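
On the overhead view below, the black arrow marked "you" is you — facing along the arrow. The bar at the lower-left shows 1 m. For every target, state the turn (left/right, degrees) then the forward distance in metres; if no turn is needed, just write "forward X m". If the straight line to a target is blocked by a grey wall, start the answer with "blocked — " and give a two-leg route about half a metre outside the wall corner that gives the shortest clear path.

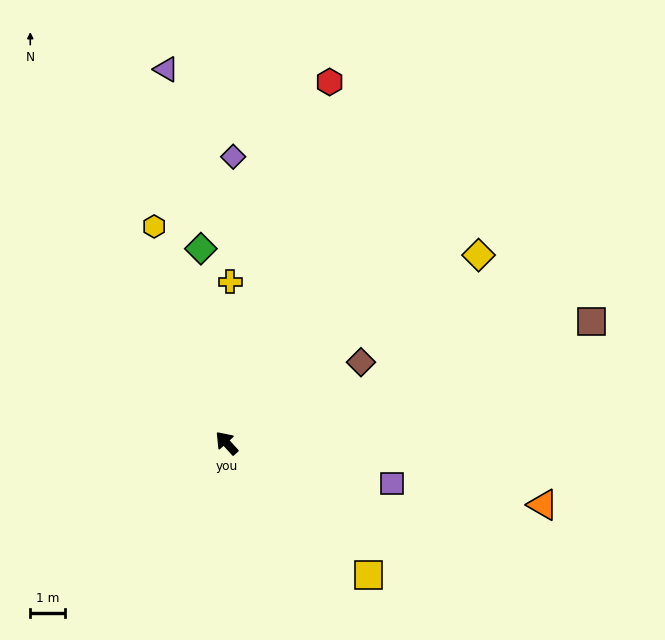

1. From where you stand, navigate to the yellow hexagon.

turn right 24°, forward 6.7 m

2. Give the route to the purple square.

turn right 146°, forward 5.0 m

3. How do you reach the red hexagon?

turn right 58°, forward 11.0 m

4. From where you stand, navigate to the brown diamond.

turn right 101°, forward 4.6 m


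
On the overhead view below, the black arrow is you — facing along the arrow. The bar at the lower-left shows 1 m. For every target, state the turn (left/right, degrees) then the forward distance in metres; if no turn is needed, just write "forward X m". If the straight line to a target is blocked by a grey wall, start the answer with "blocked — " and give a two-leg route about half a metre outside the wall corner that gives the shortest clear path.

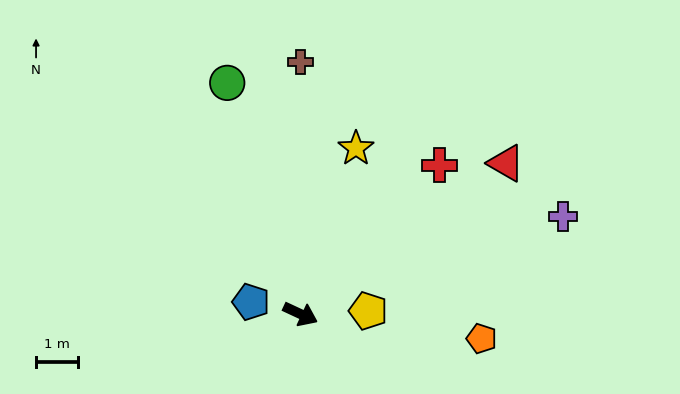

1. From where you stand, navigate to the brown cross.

turn left 115°, forward 6.0 m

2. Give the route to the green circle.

turn left 133°, forward 5.7 m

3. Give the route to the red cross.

turn left 72°, forward 4.8 m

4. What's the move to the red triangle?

turn left 61°, forward 6.0 m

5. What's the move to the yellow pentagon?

turn left 28°, forward 1.6 m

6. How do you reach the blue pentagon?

turn right 169°, forward 1.2 m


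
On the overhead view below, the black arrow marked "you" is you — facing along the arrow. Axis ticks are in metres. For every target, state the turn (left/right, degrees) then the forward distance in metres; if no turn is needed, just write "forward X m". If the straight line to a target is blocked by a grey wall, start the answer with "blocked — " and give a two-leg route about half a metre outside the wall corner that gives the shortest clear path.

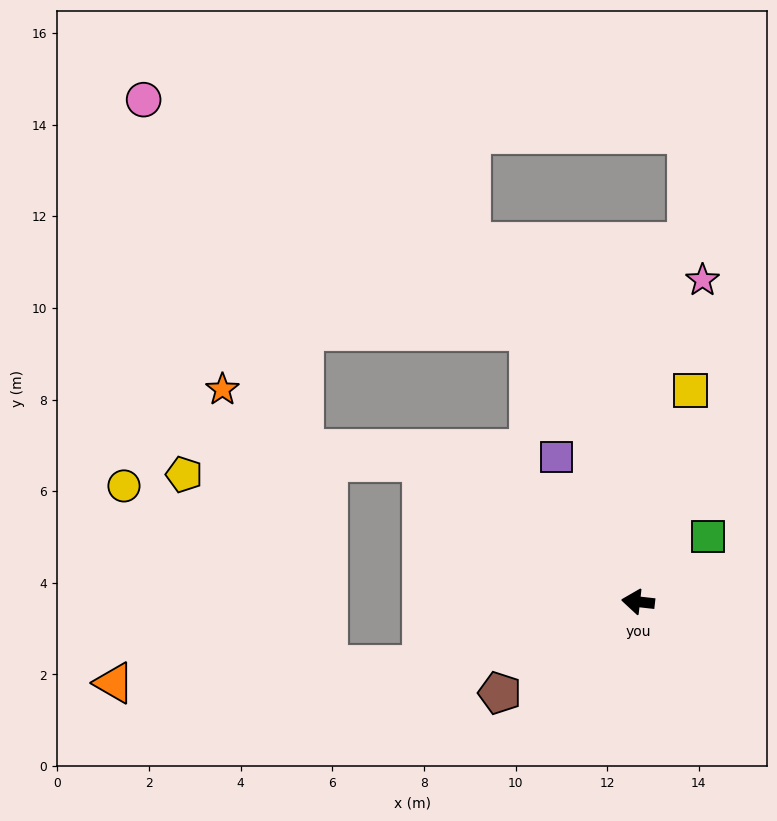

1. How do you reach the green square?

turn right 131°, forward 2.1 m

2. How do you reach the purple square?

turn right 54°, forward 3.6 m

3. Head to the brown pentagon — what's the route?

turn left 40°, forward 3.6 m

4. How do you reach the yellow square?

turn right 98°, forward 4.8 m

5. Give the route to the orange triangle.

blocked — turn left 23°, forward 4.9 m, then turn right 13°, forward 6.7 m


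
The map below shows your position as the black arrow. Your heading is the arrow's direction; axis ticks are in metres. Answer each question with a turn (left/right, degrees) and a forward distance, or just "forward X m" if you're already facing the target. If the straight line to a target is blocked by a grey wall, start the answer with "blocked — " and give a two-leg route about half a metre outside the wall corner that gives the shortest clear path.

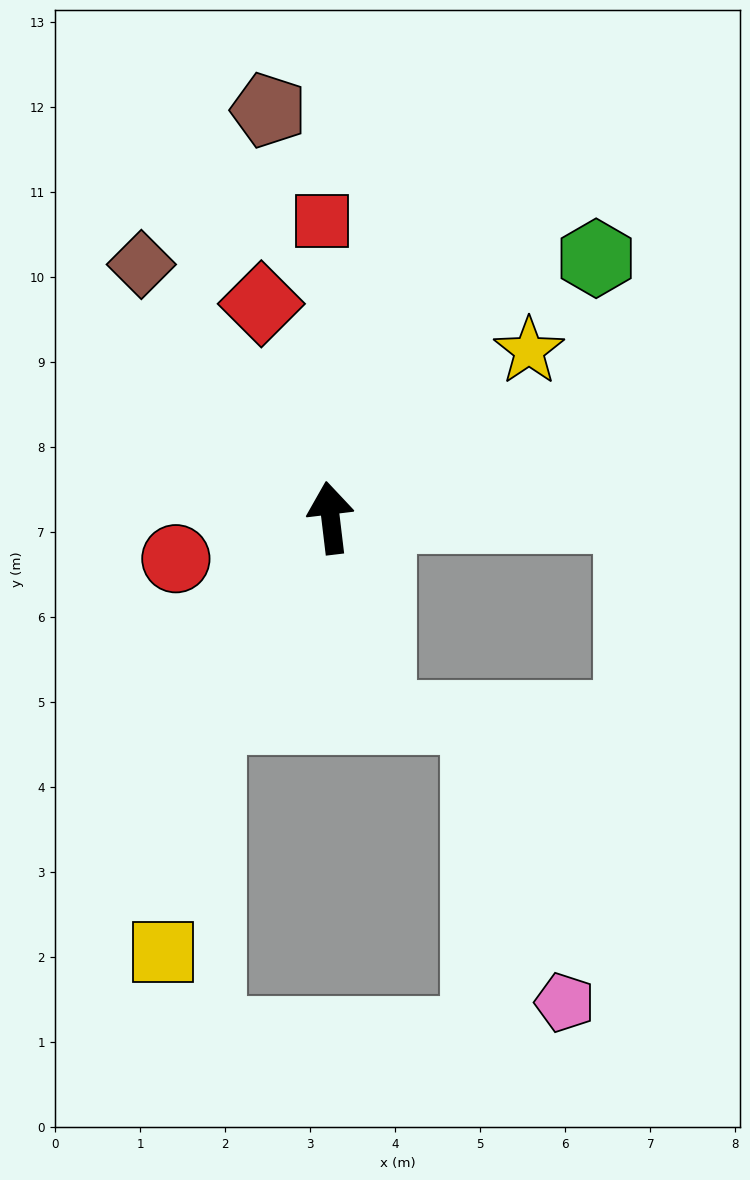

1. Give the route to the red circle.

turn left 98°, forward 1.9 m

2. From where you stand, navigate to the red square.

turn right 5°, forward 3.5 m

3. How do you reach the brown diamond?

turn left 30°, forward 3.7 m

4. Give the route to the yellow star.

turn right 57°, forward 3.1 m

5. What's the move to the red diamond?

turn left 11°, forward 2.6 m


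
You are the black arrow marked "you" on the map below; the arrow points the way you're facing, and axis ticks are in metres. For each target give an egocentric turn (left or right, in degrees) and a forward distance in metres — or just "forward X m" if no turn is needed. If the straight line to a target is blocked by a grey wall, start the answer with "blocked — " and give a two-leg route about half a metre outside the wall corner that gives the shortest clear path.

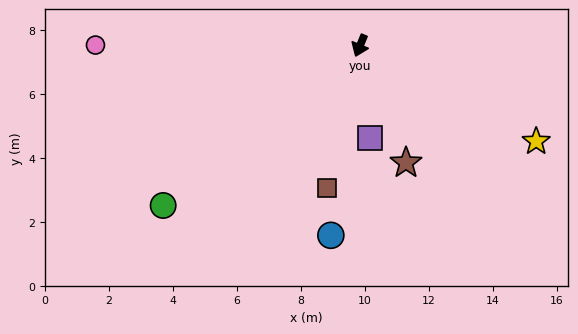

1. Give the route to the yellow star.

turn left 84°, forward 6.3 m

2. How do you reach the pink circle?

turn right 68°, forward 8.3 m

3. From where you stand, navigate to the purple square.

turn left 28°, forward 2.9 m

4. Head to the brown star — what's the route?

turn left 44°, forward 3.9 m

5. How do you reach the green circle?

turn right 29°, forward 7.9 m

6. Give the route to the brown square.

turn left 9°, forward 4.6 m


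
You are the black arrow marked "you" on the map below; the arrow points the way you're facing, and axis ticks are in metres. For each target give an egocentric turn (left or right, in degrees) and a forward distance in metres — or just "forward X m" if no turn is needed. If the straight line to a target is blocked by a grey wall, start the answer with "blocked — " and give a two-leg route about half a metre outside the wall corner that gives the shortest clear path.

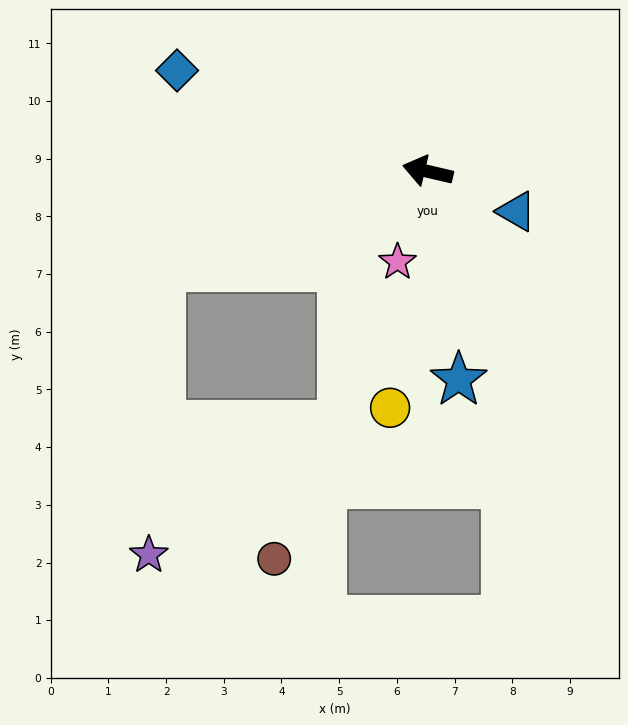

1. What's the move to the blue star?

turn left 112°, forward 3.7 m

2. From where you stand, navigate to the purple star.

blocked — turn left 33°, forward 4.9 m, then turn left 68°, forward 5.0 m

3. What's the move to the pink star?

turn left 85°, forward 1.7 m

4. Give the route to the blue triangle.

turn left 169°, forward 1.7 m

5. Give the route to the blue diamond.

turn right 9°, forward 4.7 m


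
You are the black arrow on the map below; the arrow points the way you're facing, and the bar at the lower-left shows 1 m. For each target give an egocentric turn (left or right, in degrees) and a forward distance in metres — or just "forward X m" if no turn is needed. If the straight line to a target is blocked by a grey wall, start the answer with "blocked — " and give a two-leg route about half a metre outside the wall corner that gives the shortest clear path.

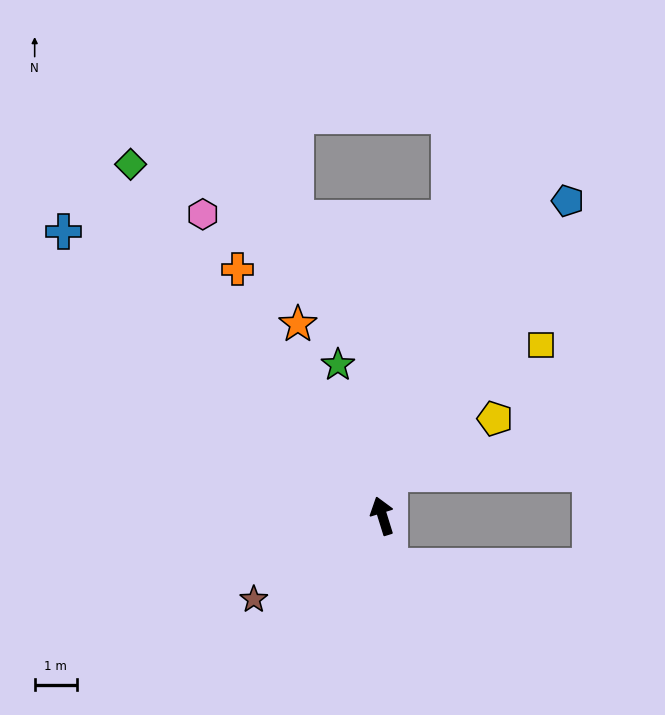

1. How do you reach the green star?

forward 3.8 m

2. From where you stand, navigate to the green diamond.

turn left 18°, forward 10.3 m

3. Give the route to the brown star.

turn left 106°, forward 3.7 m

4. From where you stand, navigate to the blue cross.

turn left 31°, forward 10.2 m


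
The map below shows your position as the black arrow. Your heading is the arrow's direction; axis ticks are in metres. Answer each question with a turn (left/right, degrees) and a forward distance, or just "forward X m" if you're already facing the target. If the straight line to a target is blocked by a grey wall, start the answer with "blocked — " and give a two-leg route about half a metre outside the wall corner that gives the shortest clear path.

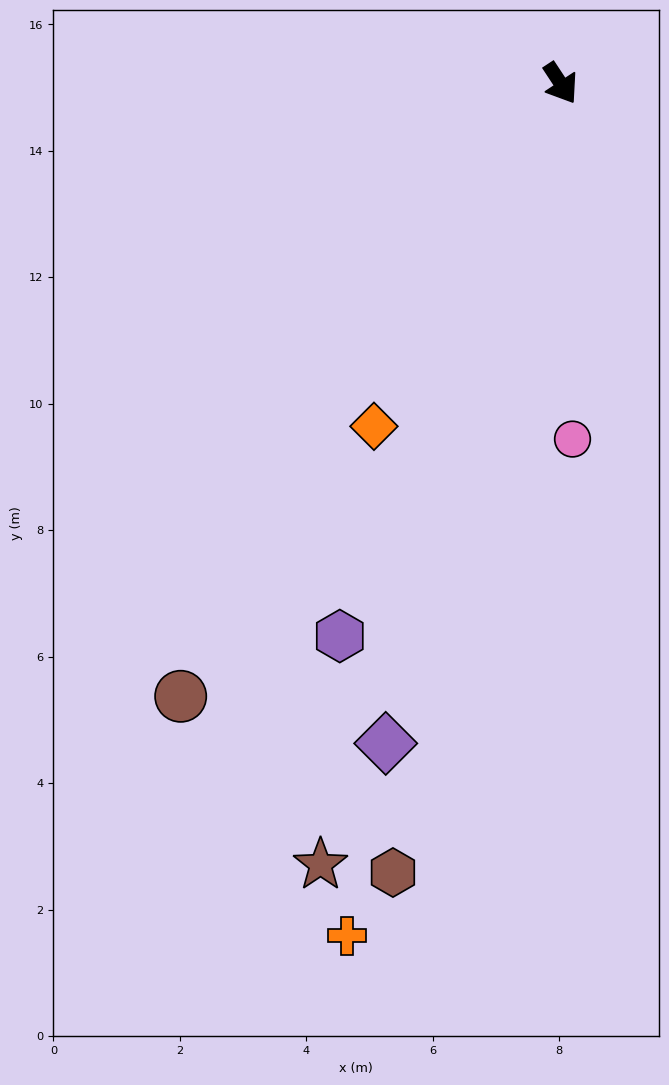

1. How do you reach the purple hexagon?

turn right 55°, forward 9.4 m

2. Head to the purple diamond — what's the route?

turn right 48°, forward 10.8 m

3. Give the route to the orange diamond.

turn right 62°, forward 6.2 m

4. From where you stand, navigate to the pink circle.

turn right 31°, forward 5.6 m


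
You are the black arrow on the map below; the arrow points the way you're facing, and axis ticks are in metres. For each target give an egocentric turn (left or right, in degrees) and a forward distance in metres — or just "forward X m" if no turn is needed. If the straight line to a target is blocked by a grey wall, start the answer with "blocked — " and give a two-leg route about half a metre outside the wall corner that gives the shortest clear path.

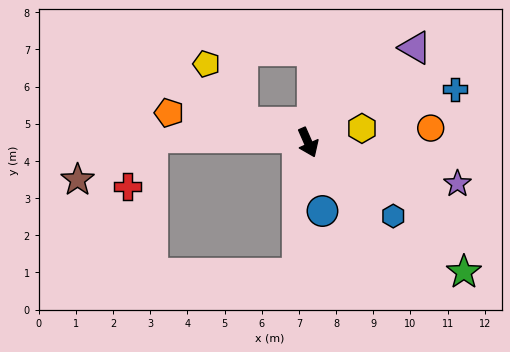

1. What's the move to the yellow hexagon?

turn left 81°, forward 1.5 m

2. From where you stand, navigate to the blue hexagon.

turn left 25°, forward 3.0 m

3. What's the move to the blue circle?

turn right 12°, forward 1.9 m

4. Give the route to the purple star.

turn left 51°, forward 4.2 m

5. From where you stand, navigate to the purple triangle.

turn left 108°, forward 3.8 m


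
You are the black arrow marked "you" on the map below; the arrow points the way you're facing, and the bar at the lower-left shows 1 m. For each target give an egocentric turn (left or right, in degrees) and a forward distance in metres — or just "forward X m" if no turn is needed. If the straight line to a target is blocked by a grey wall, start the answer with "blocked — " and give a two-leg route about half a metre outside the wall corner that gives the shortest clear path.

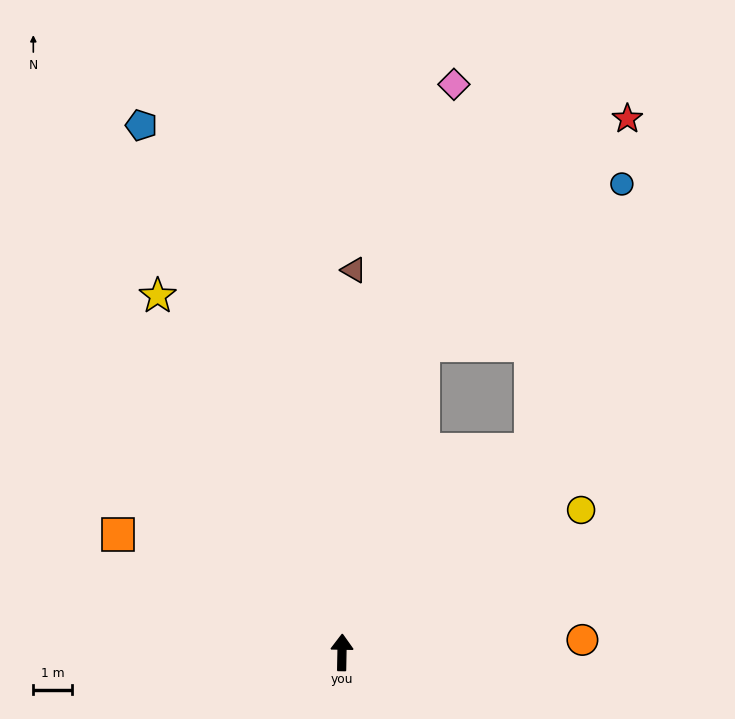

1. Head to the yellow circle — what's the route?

turn right 58°, forward 7.1 m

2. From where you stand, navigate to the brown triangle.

forward 9.8 m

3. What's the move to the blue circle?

blocked — turn right 42°, forward 7.1 m, then turn left 24°, forward 7.2 m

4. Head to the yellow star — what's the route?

turn left 28°, forward 10.3 m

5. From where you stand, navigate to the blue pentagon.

turn left 22°, forward 14.4 m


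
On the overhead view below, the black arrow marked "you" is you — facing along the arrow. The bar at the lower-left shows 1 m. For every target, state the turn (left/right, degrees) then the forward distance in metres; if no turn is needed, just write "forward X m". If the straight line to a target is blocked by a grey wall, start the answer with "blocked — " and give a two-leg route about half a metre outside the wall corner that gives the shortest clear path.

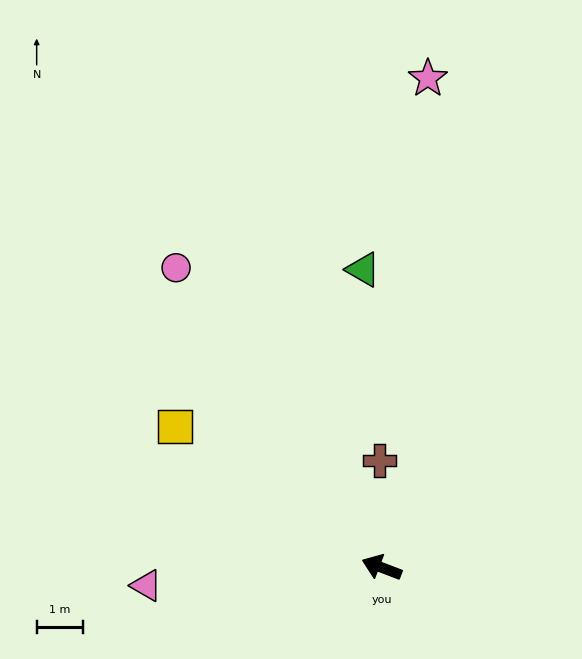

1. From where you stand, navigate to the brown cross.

turn right 68°, forward 2.3 m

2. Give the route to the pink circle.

turn right 35°, forward 7.8 m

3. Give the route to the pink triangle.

turn left 25°, forward 5.1 m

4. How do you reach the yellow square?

turn right 13°, forward 5.4 m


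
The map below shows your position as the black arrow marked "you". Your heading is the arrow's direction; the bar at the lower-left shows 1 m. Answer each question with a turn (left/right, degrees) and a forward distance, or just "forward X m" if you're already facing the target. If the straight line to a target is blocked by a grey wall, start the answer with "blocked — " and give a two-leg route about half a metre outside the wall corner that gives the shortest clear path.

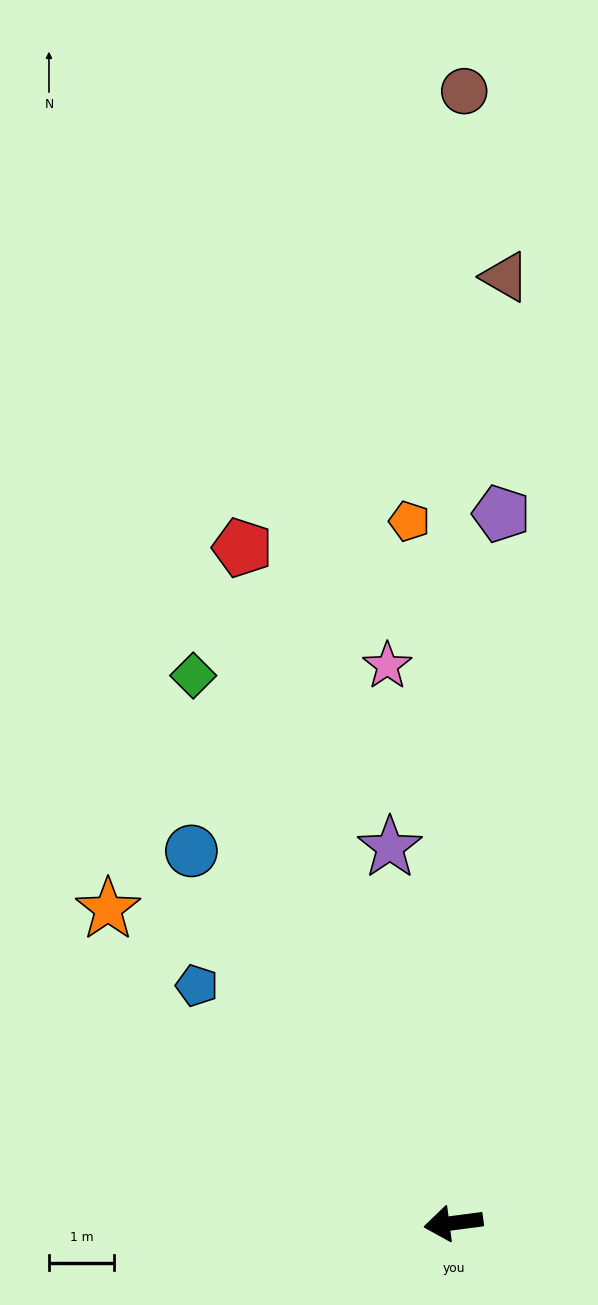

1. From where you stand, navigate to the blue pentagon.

turn right 50°, forward 5.4 m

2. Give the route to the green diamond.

turn right 72°, forward 9.3 m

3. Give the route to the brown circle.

turn right 98°, forward 17.3 m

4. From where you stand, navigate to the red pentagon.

turn right 80°, forward 10.8 m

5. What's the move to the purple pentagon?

turn right 101°, forward 10.9 m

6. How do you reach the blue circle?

turn right 62°, forward 7.0 m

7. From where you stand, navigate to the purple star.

turn right 88°, forward 5.8 m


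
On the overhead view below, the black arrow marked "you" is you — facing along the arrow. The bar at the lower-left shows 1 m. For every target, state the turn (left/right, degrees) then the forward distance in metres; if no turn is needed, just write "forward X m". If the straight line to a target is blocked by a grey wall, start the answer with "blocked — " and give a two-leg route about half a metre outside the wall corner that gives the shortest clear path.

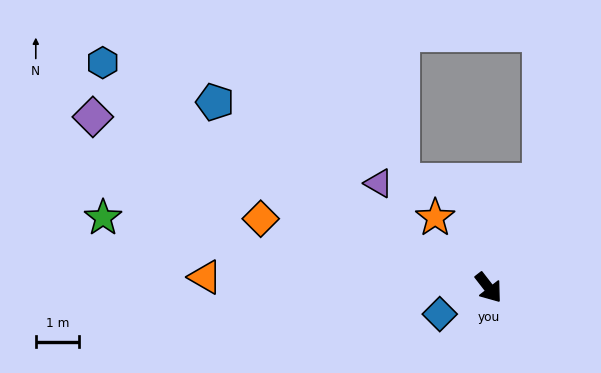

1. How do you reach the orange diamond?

turn right 145°, forward 5.5 m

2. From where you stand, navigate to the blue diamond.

turn right 100°, forward 1.3 m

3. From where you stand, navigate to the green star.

turn right 138°, forward 9.0 m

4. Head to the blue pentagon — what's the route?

turn right 162°, forward 7.6 m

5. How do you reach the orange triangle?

turn right 130°, forward 6.5 m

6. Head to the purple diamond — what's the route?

turn right 151°, forward 9.9 m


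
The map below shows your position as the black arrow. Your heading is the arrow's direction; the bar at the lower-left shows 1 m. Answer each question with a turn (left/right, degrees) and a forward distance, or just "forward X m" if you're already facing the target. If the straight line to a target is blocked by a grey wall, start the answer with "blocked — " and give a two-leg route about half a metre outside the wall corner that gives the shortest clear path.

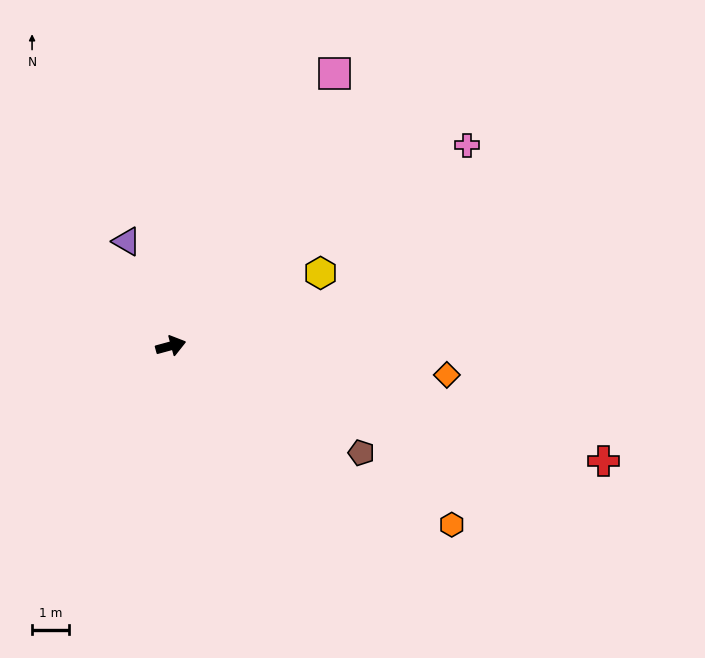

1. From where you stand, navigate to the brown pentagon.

turn right 45°, forward 5.9 m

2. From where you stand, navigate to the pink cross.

turn left 19°, forward 9.6 m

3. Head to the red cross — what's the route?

turn right 30°, forward 12.0 m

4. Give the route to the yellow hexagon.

turn left 11°, forward 4.5 m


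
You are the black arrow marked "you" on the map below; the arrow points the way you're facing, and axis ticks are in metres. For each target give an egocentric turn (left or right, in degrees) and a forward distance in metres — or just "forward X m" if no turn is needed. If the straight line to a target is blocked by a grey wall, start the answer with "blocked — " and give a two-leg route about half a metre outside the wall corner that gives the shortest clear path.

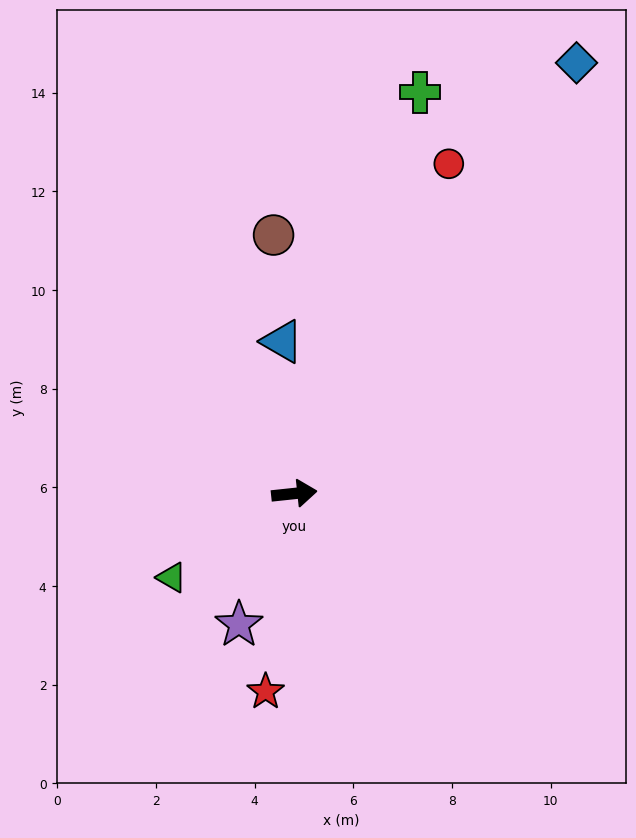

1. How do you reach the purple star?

turn right 119°, forward 2.9 m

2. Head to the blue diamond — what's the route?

turn left 51°, forward 10.4 m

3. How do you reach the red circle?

turn left 59°, forward 7.4 m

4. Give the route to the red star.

turn right 104°, forward 4.1 m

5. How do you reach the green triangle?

turn right 152°, forward 3.0 m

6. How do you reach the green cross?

turn left 67°, forward 8.5 m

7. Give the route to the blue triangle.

turn left 89°, forward 3.1 m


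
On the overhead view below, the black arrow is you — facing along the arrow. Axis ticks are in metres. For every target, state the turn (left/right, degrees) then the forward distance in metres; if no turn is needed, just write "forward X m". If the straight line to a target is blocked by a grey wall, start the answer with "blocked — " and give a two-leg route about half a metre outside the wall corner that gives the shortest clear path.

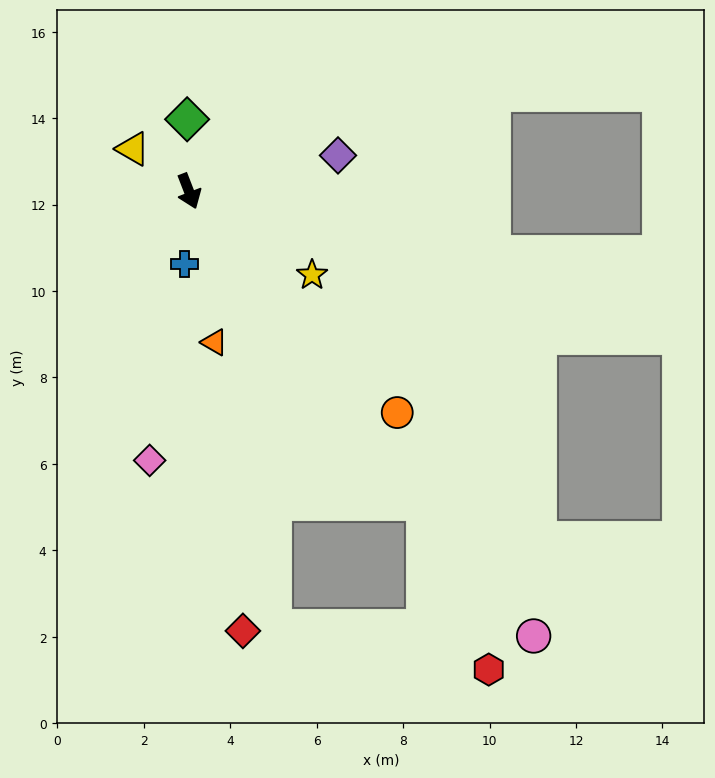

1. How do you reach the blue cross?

turn right 25°, forward 1.7 m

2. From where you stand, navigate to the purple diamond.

turn left 82°, forward 3.5 m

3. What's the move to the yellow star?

turn left 35°, forward 3.4 m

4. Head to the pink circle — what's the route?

turn left 17°, forward 13.0 m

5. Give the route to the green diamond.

turn left 160°, forward 1.7 m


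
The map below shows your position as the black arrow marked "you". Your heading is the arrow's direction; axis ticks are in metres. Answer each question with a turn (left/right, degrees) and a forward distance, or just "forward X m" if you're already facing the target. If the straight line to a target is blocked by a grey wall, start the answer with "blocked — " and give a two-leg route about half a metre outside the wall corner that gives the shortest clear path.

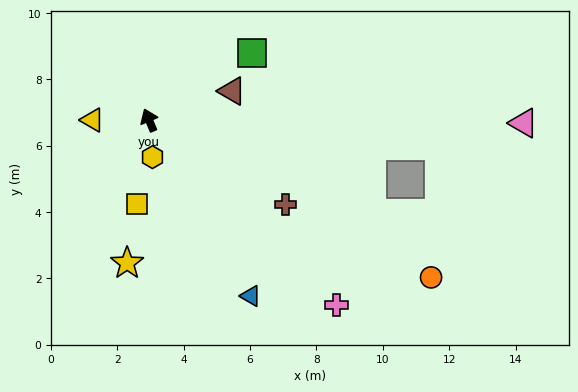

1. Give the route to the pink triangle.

turn right 113°, forward 11.3 m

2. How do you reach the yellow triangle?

turn left 67°, forward 1.7 m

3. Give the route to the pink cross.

turn right 157°, forward 7.9 m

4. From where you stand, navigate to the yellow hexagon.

turn left 163°, forward 1.1 m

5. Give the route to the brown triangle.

turn right 93°, forward 2.6 m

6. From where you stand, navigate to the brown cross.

turn right 144°, forward 4.8 m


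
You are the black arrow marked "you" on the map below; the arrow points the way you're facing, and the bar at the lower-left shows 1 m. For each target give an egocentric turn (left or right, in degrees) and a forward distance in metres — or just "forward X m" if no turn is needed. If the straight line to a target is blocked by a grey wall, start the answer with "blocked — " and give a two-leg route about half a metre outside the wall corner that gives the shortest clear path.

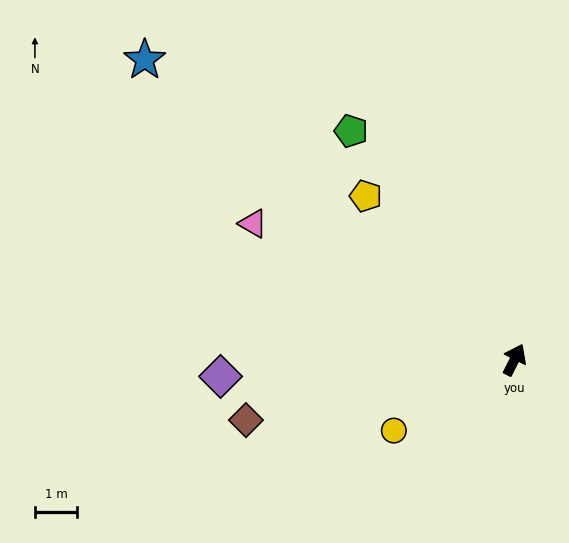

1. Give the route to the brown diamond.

turn left 129°, forward 6.5 m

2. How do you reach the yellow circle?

turn left 147°, forward 3.3 m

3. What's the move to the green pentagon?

turn left 62°, forward 6.6 m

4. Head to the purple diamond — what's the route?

turn left 120°, forward 6.9 m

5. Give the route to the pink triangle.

turn left 89°, forward 6.9 m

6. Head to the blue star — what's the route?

turn left 78°, forward 11.2 m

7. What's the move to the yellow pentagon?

turn left 69°, forward 5.2 m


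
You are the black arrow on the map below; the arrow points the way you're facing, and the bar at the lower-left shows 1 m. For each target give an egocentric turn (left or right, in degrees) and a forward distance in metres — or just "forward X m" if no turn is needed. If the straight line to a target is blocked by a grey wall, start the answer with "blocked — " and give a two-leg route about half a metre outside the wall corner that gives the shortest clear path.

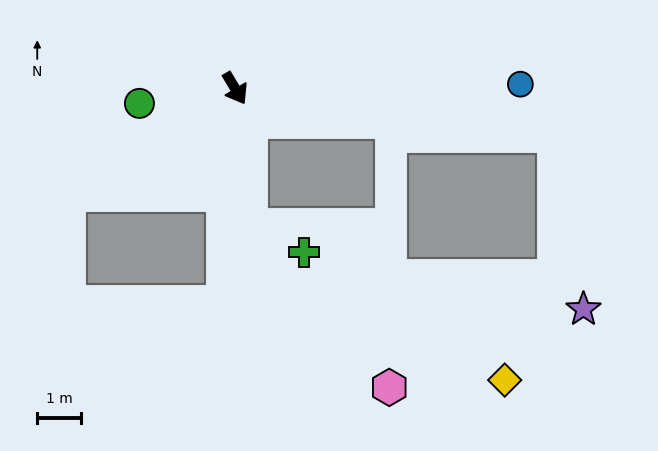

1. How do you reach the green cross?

blocked — turn right 25°, forward 3.2 m, then turn left 59°, forward 1.4 m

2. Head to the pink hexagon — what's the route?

blocked — turn right 25°, forward 3.2 m, then turn left 35°, forward 4.9 m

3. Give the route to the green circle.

turn right 112°, forward 2.2 m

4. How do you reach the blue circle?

turn left 60°, forward 6.6 m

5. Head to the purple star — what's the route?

blocked — turn left 51°, forward 7.4 m, then turn right 73°, forward 4.1 m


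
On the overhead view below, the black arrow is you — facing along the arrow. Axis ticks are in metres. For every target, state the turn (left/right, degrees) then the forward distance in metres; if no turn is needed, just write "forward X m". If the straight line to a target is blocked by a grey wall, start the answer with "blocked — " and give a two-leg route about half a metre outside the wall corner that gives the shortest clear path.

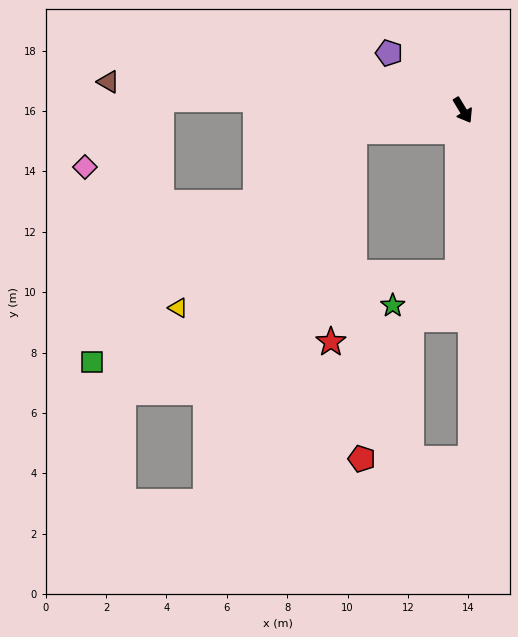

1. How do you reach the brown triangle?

turn right 126°, forward 11.8 m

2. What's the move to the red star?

blocked — turn right 110°, forward 3.6 m, then turn left 72°, forward 7.0 m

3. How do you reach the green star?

blocked — turn right 33°, forward 5.4 m, then turn right 61°, forward 2.4 m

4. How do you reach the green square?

blocked — turn right 110°, forward 3.6 m, then turn left 30°, forward 11.6 m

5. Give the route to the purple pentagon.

turn right 159°, forward 3.1 m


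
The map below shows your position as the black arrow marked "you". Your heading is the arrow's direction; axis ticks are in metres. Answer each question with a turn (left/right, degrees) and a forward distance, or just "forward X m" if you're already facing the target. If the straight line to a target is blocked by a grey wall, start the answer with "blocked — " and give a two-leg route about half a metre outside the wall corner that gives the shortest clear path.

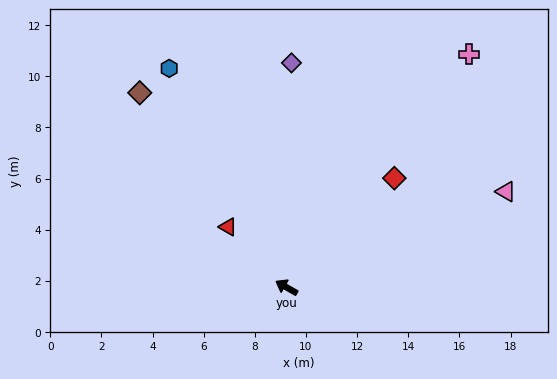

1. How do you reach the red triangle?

turn right 16°, forward 3.3 m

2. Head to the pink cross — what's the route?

turn right 98°, forward 11.6 m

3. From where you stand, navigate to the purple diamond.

turn right 62°, forward 8.8 m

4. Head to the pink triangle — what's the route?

turn right 127°, forward 9.4 m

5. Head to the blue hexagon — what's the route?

turn right 32°, forward 9.7 m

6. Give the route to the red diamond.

turn right 105°, forward 6.0 m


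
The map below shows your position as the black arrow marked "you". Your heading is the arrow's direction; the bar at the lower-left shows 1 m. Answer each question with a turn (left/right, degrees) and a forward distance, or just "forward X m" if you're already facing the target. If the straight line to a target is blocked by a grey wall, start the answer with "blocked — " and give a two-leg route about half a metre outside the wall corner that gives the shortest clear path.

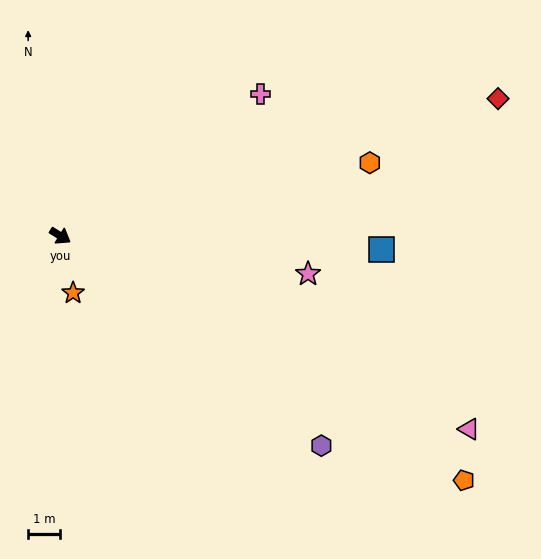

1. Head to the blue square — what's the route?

turn left 29°, forward 10.2 m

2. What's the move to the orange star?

turn right 46°, forward 1.9 m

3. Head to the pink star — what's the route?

turn left 23°, forward 8.0 m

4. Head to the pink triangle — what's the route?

turn left 7°, forward 14.4 m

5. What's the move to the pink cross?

turn left 67°, forward 7.8 m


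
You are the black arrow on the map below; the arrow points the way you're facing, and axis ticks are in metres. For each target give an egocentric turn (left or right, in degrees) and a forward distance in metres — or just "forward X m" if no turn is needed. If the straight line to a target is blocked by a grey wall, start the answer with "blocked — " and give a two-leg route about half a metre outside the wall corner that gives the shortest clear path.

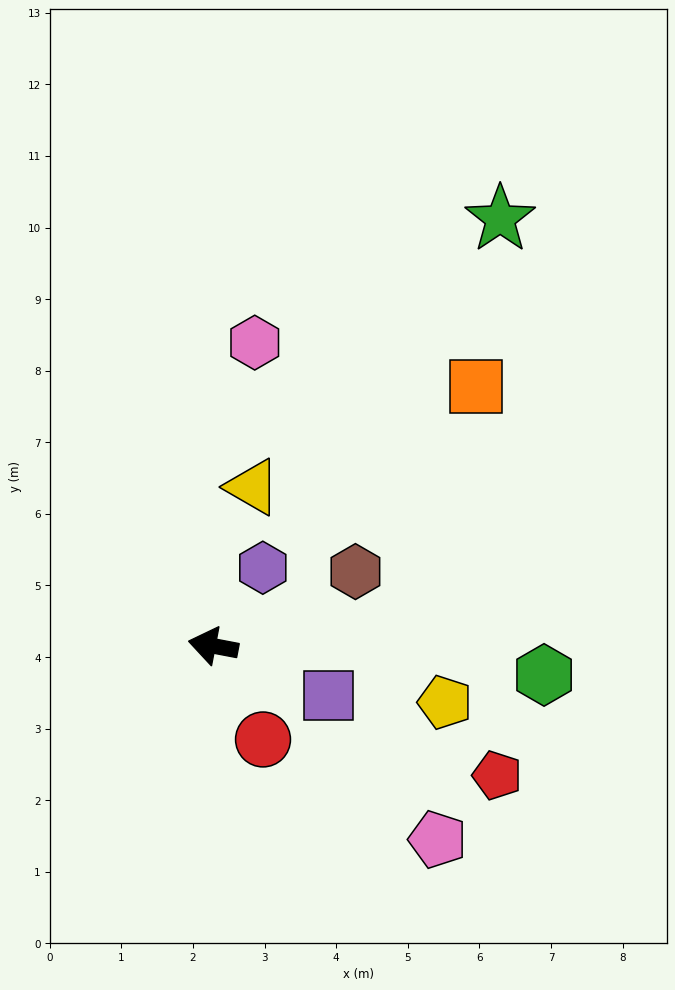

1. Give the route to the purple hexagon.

turn right 112°, forward 1.3 m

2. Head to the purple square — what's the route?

turn left 168°, forward 1.8 m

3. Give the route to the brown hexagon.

turn right 142°, forward 2.2 m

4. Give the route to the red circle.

turn left 129°, forward 1.5 m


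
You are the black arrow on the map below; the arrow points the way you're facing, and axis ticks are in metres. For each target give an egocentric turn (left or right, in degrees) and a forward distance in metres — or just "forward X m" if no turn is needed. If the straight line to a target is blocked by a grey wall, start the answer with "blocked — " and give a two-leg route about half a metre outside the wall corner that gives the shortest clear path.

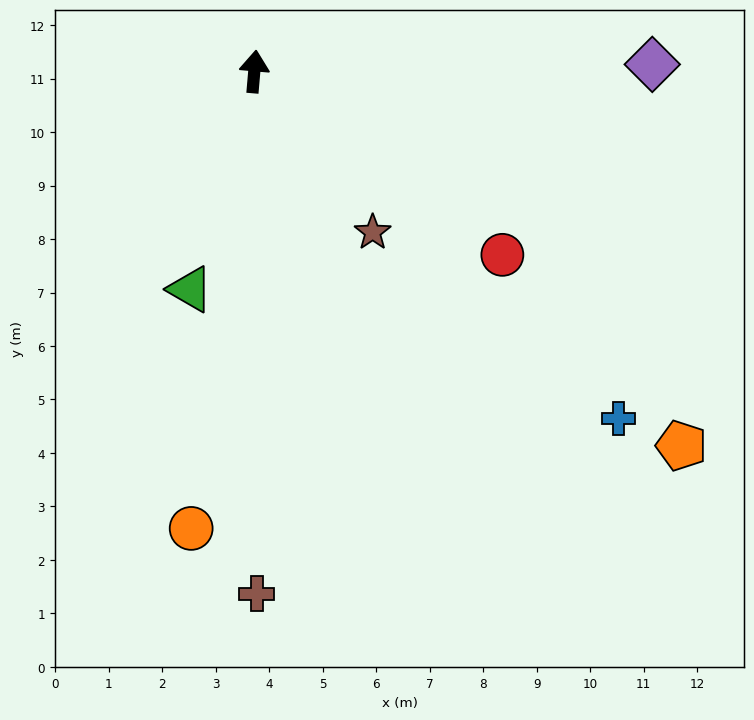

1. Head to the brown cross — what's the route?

turn right 175°, forward 9.8 m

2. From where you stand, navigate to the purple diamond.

turn right 84°, forward 7.4 m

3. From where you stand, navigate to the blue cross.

turn right 129°, forward 9.4 m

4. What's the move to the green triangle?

turn left 169°, forward 4.2 m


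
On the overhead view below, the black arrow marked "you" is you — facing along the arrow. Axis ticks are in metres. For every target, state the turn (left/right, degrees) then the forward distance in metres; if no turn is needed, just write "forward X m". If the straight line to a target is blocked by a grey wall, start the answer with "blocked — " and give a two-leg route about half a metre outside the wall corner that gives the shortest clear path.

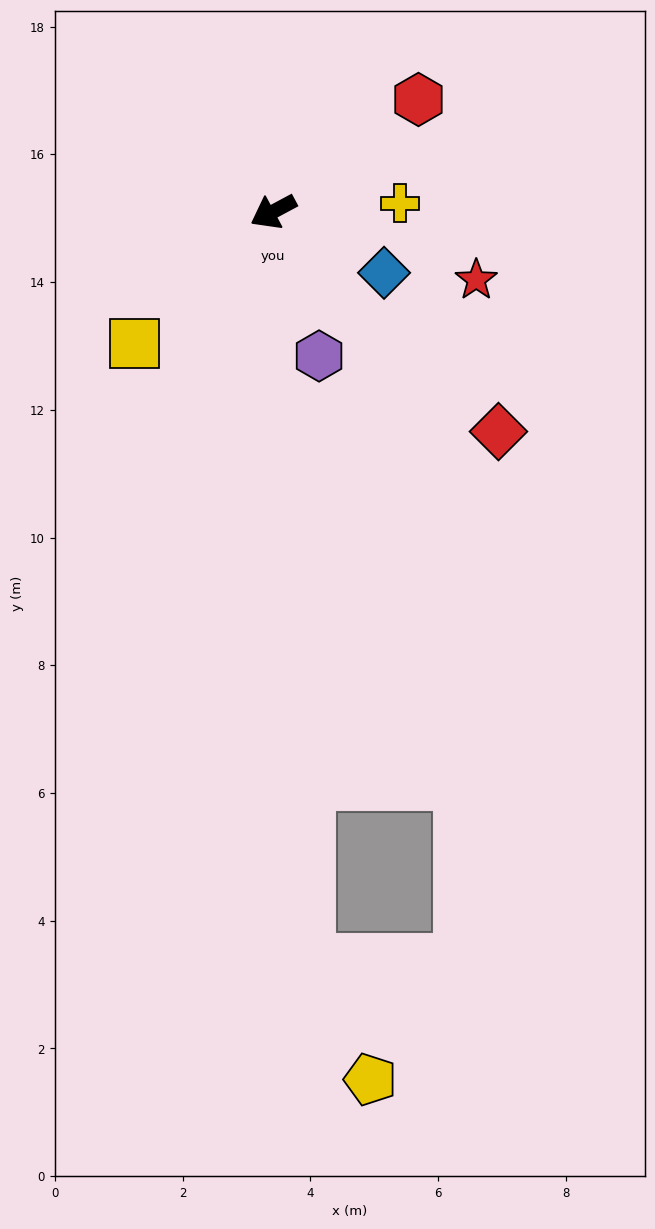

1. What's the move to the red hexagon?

turn right 171°, forward 2.9 m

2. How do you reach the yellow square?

turn left 15°, forward 3.0 m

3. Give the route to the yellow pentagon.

blocked — turn left 64°, forward 11.7 m, then turn left 25°, forward 2.1 m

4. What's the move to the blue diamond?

turn left 123°, forward 2.0 m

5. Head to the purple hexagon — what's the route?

turn left 79°, forward 2.4 m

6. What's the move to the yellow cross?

turn left 156°, forward 2.0 m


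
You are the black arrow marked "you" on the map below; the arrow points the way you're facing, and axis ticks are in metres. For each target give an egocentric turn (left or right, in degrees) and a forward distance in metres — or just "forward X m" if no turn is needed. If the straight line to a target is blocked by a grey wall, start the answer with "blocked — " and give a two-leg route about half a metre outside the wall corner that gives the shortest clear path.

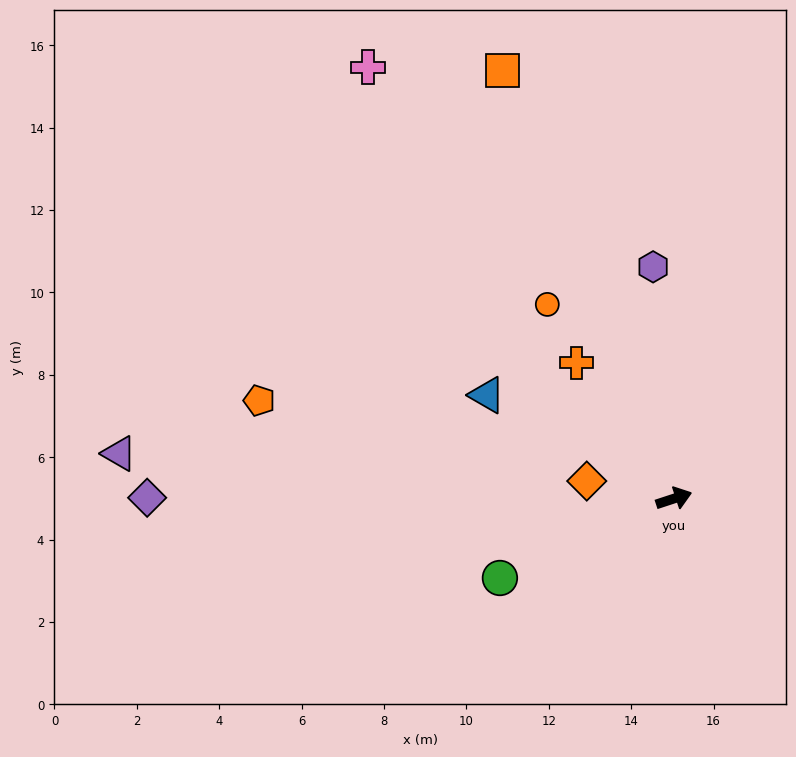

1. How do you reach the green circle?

turn right 174°, forward 4.6 m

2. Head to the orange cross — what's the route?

turn left 107°, forward 4.1 m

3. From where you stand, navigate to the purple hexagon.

turn left 77°, forward 5.6 m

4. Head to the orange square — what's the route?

turn left 94°, forward 11.2 m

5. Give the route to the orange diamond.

turn left 150°, forward 2.2 m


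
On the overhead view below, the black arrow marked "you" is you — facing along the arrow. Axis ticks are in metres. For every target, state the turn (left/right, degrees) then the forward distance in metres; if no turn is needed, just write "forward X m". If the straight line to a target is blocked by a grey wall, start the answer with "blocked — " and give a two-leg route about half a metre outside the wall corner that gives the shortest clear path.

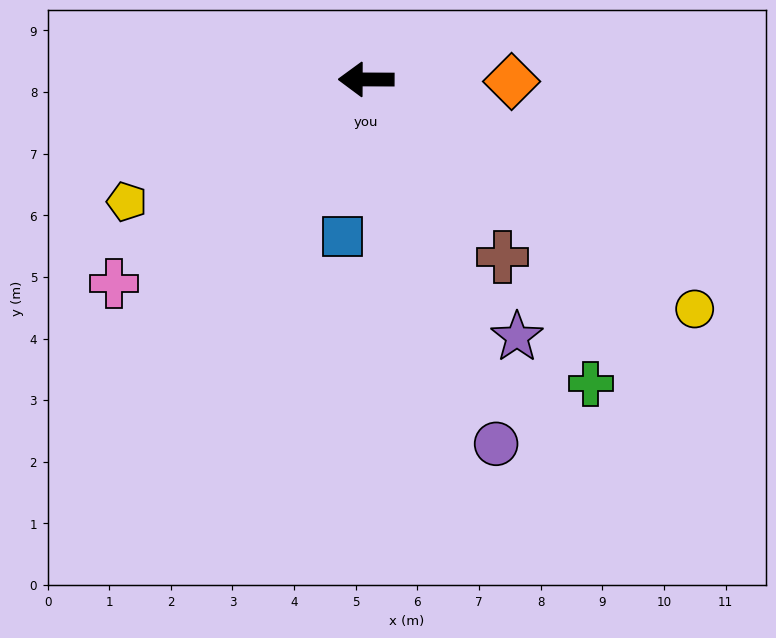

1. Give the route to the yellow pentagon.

turn left 27°, forward 4.4 m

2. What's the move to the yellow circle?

turn left 145°, forward 6.5 m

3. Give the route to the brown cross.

turn left 128°, forward 3.6 m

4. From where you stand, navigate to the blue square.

turn left 82°, forward 2.6 m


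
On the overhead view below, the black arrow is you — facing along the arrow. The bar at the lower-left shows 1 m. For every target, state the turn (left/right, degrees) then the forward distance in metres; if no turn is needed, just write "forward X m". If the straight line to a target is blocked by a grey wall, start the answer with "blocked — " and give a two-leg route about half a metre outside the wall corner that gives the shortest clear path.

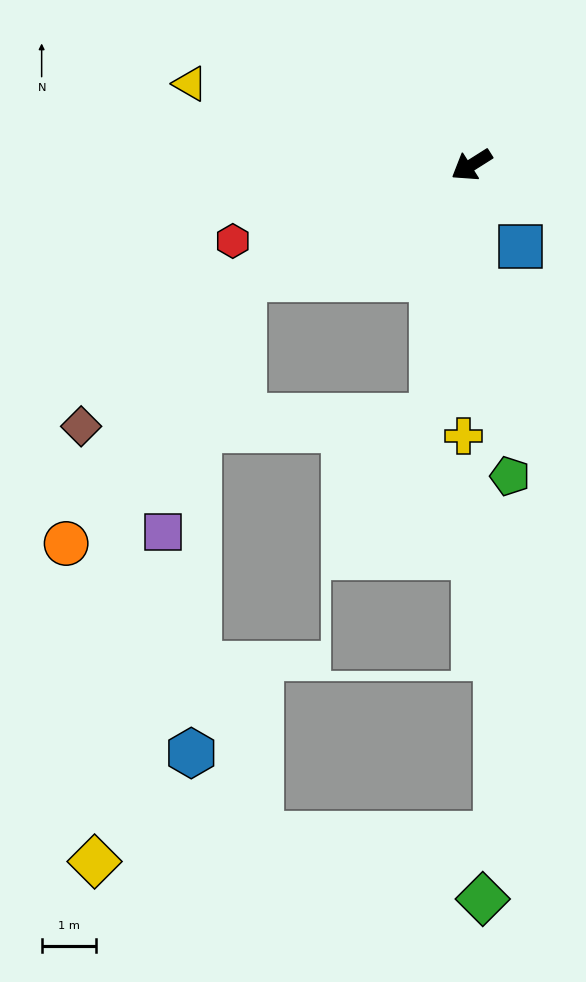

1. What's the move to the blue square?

turn left 89°, forward 1.7 m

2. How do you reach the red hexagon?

turn right 15°, forward 4.6 m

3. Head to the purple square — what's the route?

blocked — turn right 6°, forward 4.7 m, then turn left 46°, forward 4.9 m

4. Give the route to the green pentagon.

turn left 65°, forward 5.8 m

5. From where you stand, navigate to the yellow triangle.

turn right 48°, forward 5.4 m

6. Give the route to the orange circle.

blocked — turn right 6°, forward 4.7 m, then turn left 30°, forward 5.9 m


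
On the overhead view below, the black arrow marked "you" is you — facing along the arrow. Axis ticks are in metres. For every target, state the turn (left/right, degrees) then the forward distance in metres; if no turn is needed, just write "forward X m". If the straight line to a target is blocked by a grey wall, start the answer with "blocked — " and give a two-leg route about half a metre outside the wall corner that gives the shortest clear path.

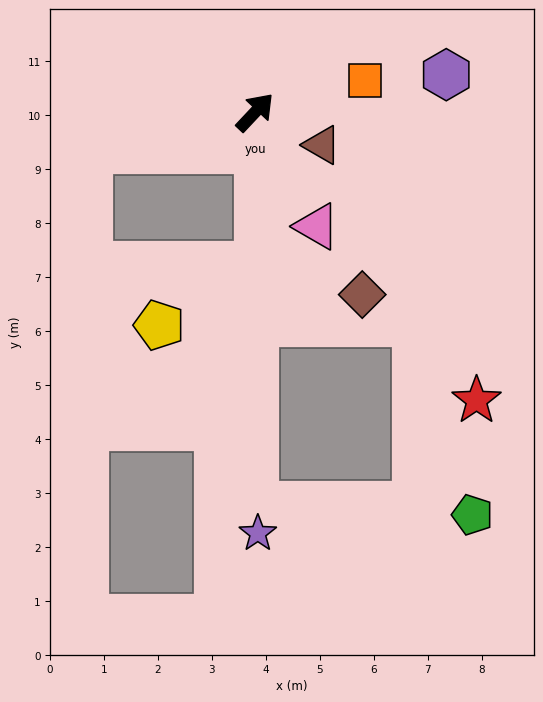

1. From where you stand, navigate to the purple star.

turn right 136°, forward 7.8 m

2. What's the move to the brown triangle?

turn right 73°, forward 1.4 m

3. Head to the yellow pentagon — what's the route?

blocked — turn right 136°, forward 2.8 m, then turn right 59°, forward 2.1 m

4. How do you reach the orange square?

turn right 31°, forward 2.1 m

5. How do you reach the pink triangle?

turn right 108°, forward 2.4 m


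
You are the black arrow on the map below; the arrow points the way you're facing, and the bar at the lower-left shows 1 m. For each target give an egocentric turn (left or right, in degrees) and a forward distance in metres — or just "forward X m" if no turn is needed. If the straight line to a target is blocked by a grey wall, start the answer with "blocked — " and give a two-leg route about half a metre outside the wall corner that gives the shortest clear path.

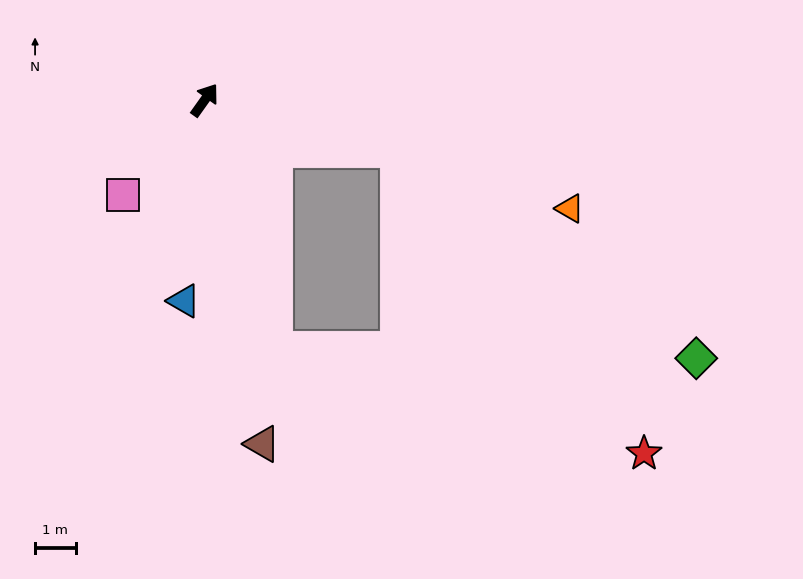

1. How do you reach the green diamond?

blocked — turn right 69°, forward 4.9 m, then turn right 20°, forward 9.0 m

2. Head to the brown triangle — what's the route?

turn right 135°, forward 8.6 m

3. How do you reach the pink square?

turn left 175°, forward 3.1 m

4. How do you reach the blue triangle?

turn right 150°, forward 5.0 m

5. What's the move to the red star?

blocked — turn right 69°, forward 4.9 m, then turn right 36°, forward 9.6 m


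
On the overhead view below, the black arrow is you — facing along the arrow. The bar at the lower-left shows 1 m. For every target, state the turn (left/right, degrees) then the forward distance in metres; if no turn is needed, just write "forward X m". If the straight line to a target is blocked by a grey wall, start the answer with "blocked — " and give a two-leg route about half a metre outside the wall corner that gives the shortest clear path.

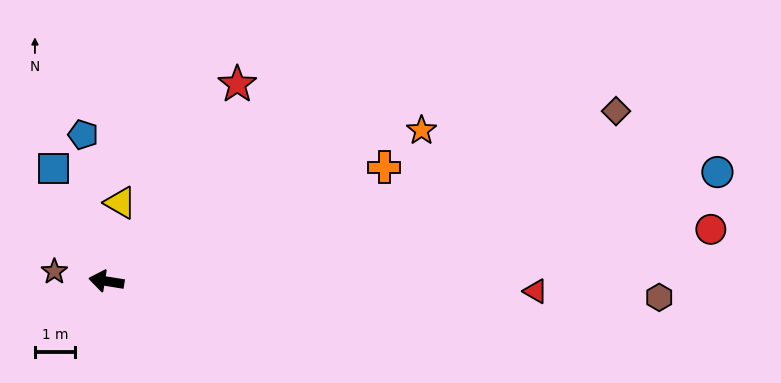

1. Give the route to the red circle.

turn right 166°, forward 15.2 m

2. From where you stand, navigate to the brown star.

forward 1.3 m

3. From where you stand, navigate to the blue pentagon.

turn right 72°, forward 3.7 m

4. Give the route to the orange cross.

turn right 149°, forward 7.5 m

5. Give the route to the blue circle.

turn right 161°, forward 15.5 m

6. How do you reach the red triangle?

turn right 172°, forward 10.7 m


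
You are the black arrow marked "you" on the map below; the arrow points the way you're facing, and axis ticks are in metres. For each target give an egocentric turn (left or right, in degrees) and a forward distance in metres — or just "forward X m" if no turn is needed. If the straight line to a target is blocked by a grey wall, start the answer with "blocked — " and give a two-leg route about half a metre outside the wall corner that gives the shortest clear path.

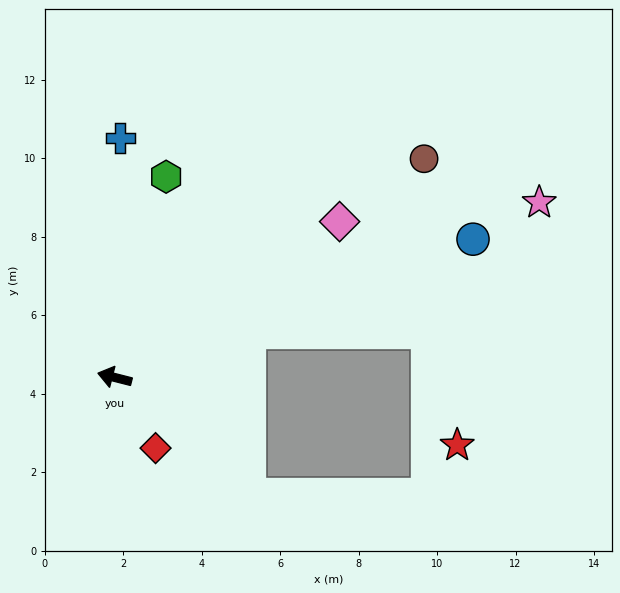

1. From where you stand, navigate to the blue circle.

turn right 145°, forward 9.8 m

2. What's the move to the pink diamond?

turn right 131°, forward 7.0 m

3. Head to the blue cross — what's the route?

turn right 77°, forward 6.1 m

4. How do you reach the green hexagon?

turn right 90°, forward 5.3 m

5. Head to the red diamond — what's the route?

turn left 134°, forward 2.1 m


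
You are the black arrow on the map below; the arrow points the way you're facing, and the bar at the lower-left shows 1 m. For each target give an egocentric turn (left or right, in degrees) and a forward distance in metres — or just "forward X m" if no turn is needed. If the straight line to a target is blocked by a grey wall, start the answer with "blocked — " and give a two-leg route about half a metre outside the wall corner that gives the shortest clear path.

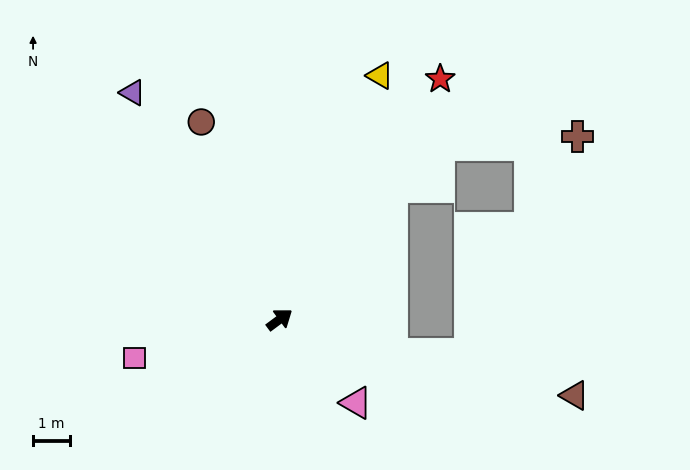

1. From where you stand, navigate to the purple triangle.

turn left 86°, forward 7.3 m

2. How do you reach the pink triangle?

turn right 84°, forward 3.1 m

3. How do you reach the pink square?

turn left 158°, forward 4.1 m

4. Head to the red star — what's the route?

turn left 20°, forward 7.8 m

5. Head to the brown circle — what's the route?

turn left 75°, forward 5.7 m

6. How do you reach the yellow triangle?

turn left 31°, forward 7.1 m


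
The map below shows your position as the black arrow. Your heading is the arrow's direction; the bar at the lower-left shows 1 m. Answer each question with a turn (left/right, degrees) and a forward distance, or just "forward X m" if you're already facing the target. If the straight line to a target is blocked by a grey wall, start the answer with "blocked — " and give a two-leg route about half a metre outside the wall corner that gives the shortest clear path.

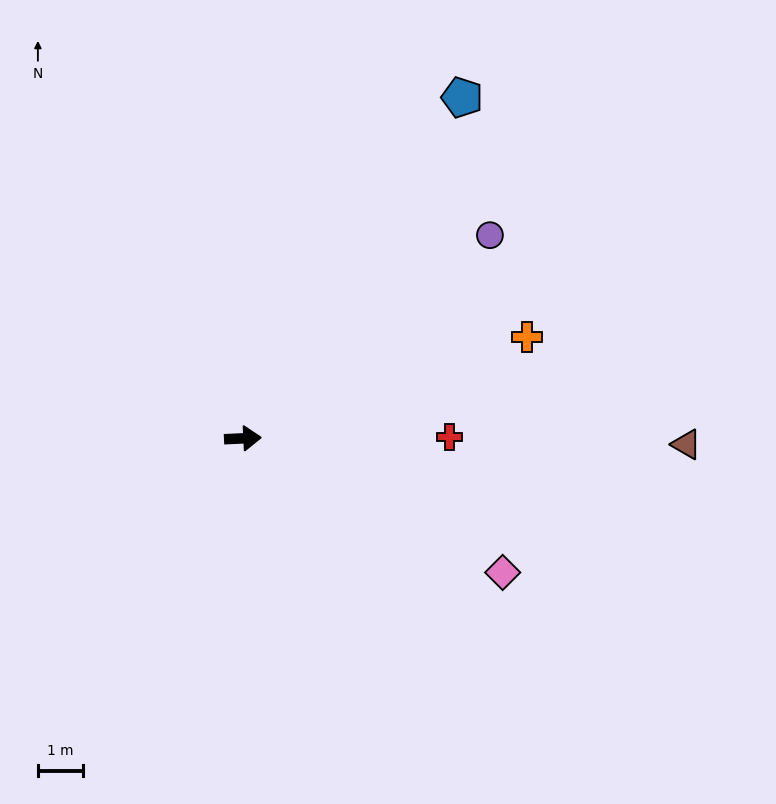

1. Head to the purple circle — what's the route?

turn left 37°, forward 7.1 m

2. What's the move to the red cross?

turn right 2°, forward 4.6 m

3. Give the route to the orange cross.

turn left 17°, forward 6.7 m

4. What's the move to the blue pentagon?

turn left 55°, forward 9.1 m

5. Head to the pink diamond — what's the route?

turn right 30°, forward 6.5 m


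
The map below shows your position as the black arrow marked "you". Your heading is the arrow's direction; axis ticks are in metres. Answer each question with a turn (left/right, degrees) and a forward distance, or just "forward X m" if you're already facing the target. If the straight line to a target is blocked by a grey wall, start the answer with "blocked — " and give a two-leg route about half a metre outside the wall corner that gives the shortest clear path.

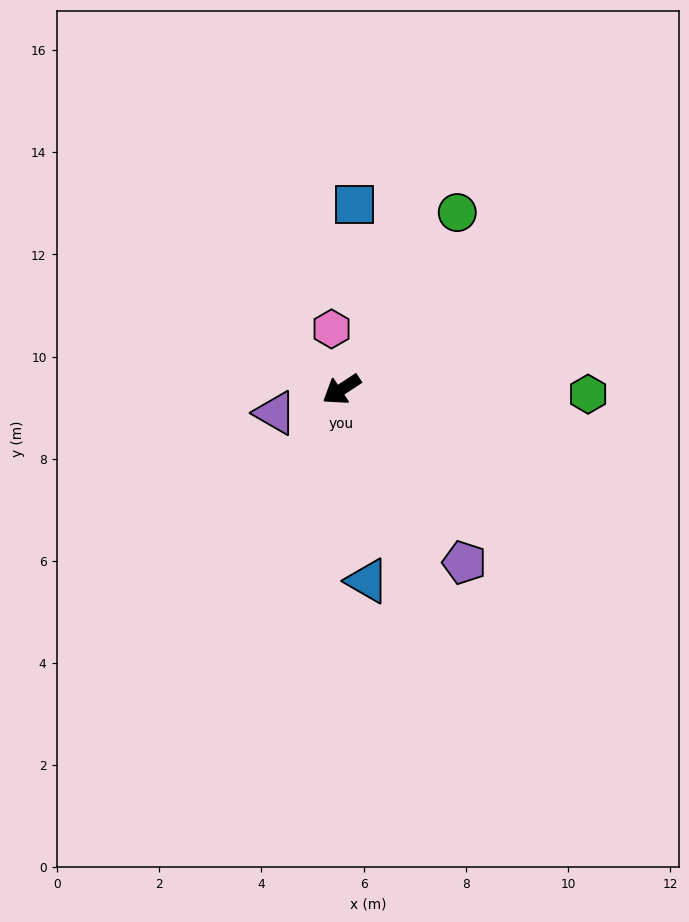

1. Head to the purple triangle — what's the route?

turn right 14°, forward 1.4 m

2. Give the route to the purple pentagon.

turn left 92°, forward 4.2 m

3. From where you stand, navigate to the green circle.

turn right 157°, forward 4.1 m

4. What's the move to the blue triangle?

turn left 64°, forward 3.8 m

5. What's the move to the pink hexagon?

turn right 114°, forward 1.2 m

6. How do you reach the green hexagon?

turn left 146°, forward 4.8 m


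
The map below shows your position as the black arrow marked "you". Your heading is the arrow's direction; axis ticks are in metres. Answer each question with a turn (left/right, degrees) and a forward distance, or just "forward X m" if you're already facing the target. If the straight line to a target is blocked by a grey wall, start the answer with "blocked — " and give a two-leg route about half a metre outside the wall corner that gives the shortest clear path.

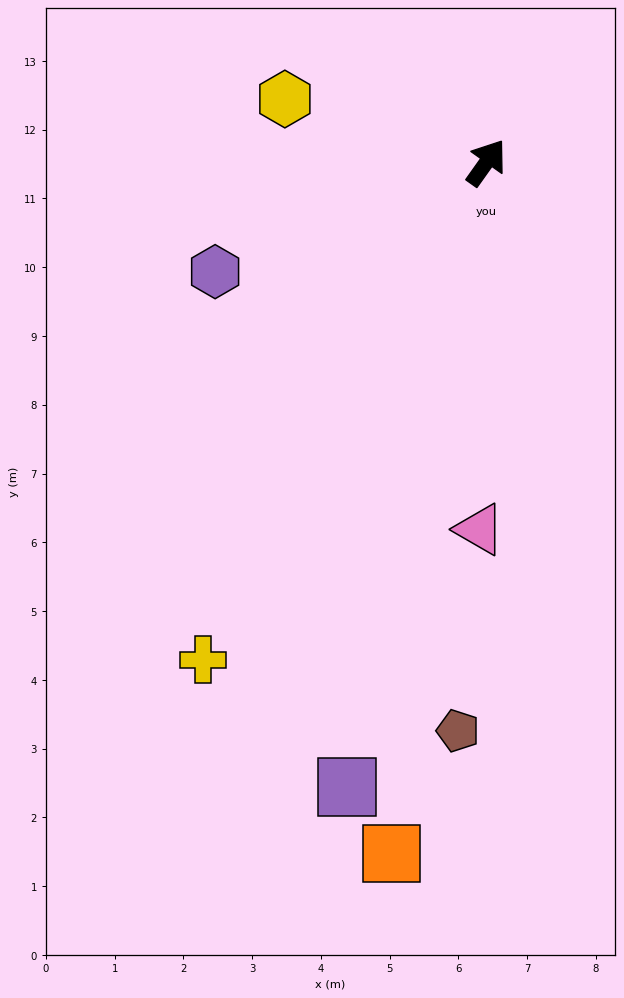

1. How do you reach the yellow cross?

turn right 174°, forward 8.3 m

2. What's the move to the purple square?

turn right 157°, forward 9.3 m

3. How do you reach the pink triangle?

turn right 146°, forward 5.3 m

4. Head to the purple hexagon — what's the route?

turn left 147°, forward 4.3 m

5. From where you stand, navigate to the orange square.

turn right 152°, forward 10.1 m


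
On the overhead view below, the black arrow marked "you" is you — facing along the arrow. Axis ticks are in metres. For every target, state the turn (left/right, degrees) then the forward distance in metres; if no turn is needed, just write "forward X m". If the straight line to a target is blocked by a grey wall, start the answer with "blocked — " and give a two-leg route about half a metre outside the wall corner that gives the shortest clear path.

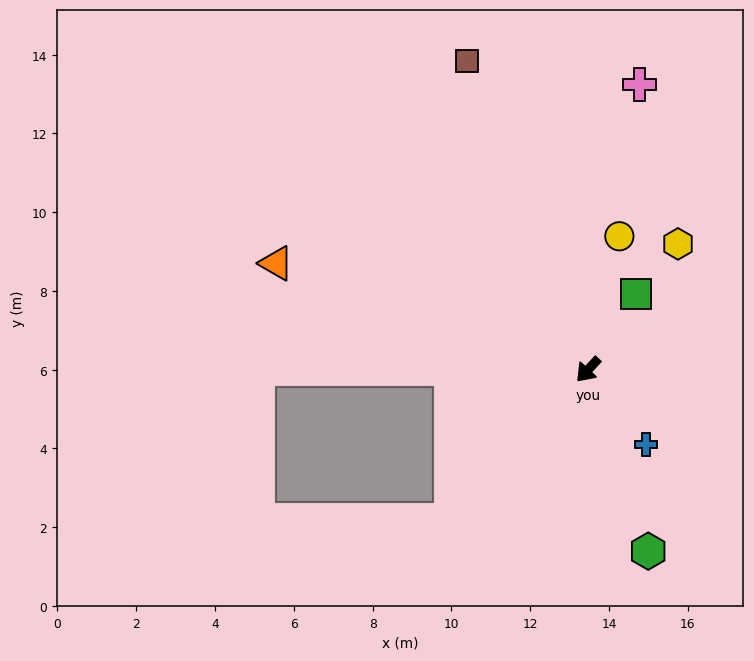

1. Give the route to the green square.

turn right 170°, forward 2.3 m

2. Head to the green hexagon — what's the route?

turn left 61°, forward 4.9 m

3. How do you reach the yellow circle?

turn right 150°, forward 3.5 m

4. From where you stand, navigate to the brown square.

turn right 116°, forward 8.4 m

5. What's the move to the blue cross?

turn left 81°, forward 2.4 m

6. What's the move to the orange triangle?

turn right 66°, forward 8.4 m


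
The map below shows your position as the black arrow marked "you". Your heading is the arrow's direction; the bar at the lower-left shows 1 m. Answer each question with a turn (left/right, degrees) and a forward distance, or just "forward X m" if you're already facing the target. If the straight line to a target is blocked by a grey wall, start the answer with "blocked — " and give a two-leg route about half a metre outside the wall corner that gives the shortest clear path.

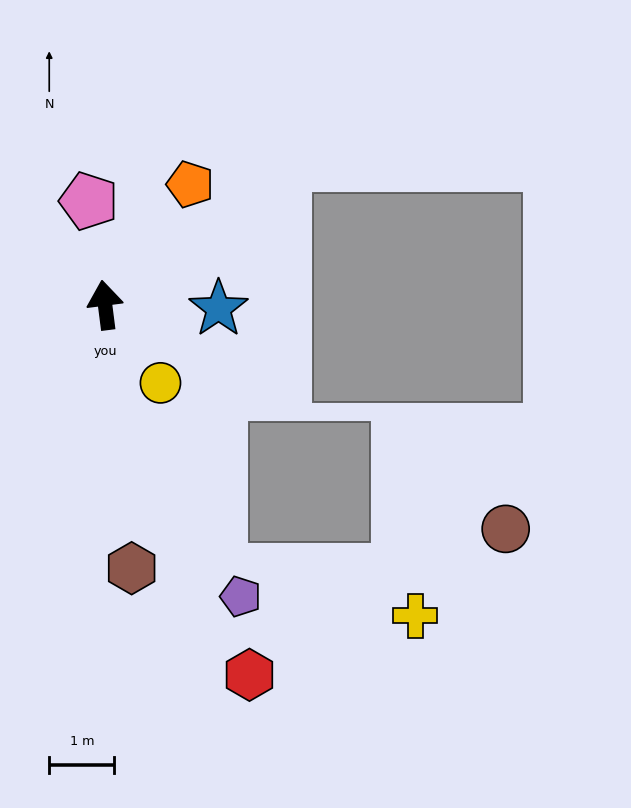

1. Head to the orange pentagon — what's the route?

turn right 42°, forward 2.3 m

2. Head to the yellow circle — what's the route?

turn right 152°, forward 1.5 m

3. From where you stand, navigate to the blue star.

turn right 99°, forward 1.7 m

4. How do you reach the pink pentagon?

forward 1.6 m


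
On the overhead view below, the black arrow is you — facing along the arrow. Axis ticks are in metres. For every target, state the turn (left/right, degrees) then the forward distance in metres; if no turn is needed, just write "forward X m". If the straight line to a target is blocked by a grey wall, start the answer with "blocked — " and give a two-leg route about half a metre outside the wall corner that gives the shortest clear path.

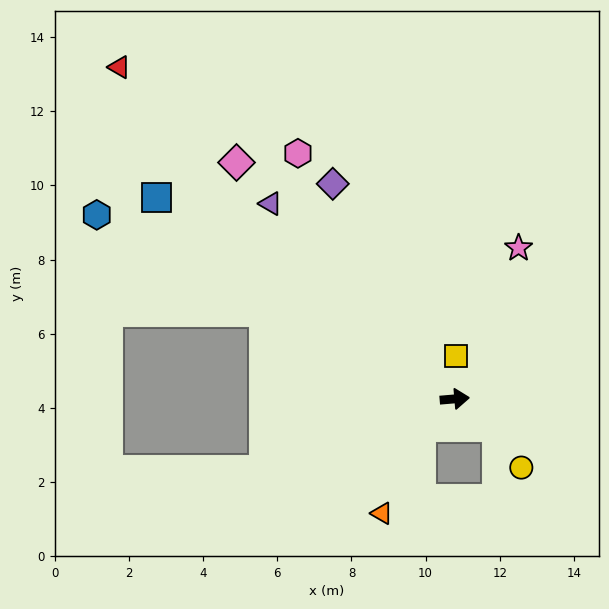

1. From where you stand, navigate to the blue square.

turn left 141°, forward 9.7 m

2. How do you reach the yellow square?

turn left 83°, forward 1.1 m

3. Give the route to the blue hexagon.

turn left 148°, forward 10.9 m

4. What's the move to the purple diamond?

turn left 115°, forward 6.7 m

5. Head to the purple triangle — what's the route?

turn left 129°, forward 7.2 m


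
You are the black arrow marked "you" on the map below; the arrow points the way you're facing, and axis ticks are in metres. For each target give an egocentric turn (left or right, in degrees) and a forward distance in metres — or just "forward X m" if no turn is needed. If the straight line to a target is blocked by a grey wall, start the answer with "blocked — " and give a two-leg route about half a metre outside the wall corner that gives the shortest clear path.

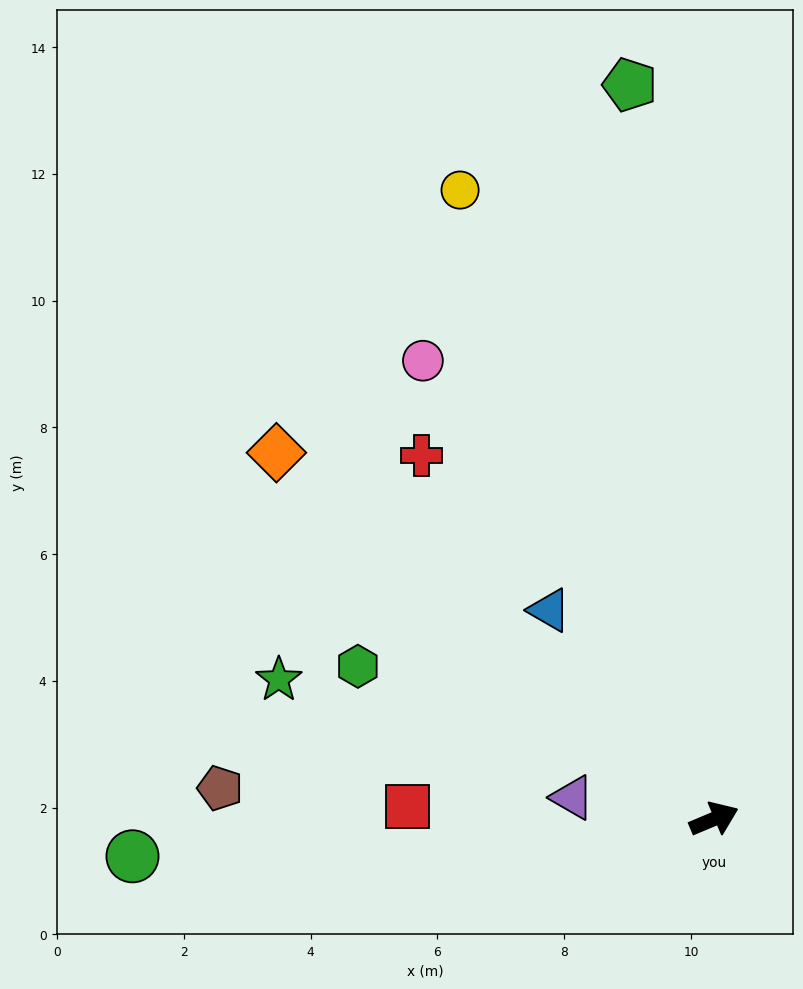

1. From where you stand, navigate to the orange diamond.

turn left 117°, forward 9.0 m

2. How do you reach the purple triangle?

turn left 149°, forward 2.3 m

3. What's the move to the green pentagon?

turn left 74°, forward 11.7 m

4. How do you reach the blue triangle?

turn left 105°, forward 4.2 m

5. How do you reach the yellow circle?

turn left 89°, forward 10.7 m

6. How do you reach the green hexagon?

turn left 134°, forward 6.1 m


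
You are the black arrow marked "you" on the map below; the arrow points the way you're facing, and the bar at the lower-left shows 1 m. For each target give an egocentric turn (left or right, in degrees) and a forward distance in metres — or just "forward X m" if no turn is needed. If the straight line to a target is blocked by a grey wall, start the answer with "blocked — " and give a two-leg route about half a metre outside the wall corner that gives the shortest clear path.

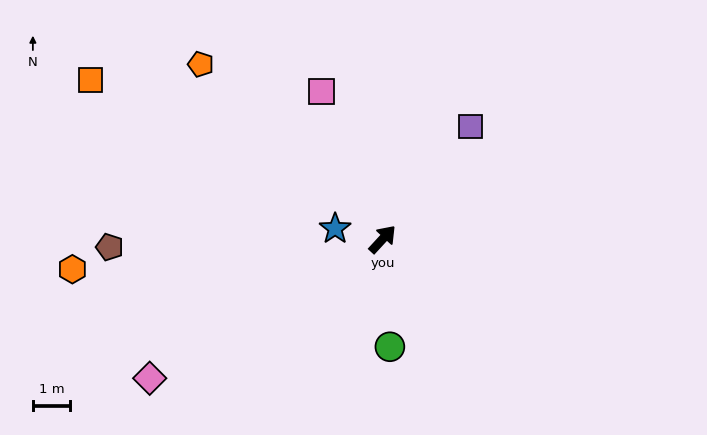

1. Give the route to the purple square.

turn left 5°, forward 3.9 m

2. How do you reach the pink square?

turn left 65°, forward 4.3 m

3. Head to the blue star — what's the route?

turn left 120°, forward 1.3 m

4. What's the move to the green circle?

turn right 133°, forward 2.9 m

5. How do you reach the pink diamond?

turn left 164°, forward 7.3 m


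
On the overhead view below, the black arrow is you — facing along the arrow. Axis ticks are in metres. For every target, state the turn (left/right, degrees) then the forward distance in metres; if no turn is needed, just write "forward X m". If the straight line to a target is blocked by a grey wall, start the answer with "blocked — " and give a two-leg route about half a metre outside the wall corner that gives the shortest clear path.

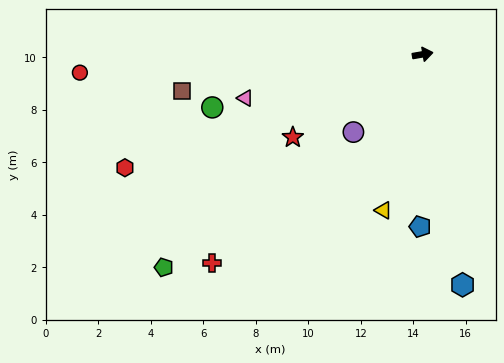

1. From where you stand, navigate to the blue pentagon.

turn right 101°, forward 6.6 m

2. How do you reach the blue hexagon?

turn right 90°, forward 8.9 m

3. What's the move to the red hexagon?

turn right 169°, forward 12.1 m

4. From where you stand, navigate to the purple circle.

turn right 142°, forward 4.0 m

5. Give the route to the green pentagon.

turn right 150°, forward 12.8 m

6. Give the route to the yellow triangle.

turn right 114°, forward 6.1 m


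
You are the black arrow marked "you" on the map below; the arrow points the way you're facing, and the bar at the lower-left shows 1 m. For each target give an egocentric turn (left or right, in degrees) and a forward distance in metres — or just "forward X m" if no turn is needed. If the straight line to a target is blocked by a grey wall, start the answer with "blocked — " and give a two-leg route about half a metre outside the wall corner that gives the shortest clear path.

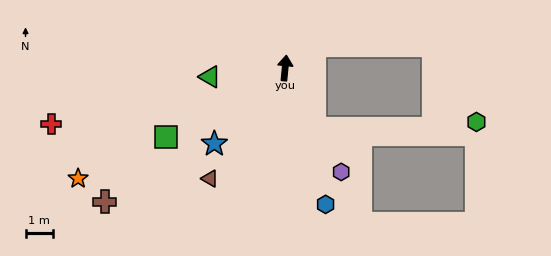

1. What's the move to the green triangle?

turn left 102°, forward 2.8 m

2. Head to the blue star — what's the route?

turn left 142°, forward 3.8 m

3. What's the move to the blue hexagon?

turn right 158°, forward 5.2 m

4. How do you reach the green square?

turn left 126°, forward 5.0 m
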